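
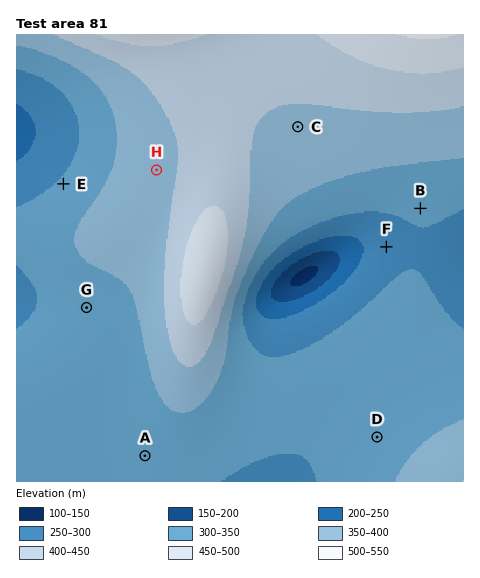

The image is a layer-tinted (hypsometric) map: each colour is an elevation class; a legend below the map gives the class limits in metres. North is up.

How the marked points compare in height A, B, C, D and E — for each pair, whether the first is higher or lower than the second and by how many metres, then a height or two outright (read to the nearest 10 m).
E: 80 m lower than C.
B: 80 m lower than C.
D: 70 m lower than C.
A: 70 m lower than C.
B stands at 310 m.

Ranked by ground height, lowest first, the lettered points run F G H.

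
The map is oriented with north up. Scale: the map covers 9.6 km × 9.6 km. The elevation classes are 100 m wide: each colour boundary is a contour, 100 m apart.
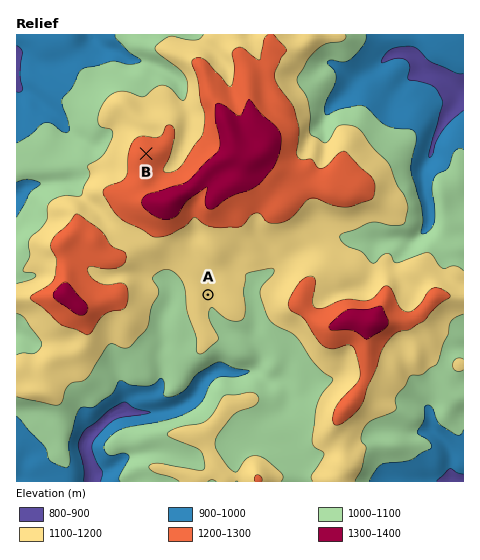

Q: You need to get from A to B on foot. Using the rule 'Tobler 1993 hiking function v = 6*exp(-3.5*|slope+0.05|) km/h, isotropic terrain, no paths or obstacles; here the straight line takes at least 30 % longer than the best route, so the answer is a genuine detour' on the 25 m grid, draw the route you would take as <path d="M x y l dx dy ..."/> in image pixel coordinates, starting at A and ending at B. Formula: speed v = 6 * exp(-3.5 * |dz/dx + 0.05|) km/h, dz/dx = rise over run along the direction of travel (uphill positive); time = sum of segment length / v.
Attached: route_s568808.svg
<path d="M208 295l-2-3-3-4-7-7-10-21-25-25-1-2-15-15-7-14 0-5 5-9 0-26 3-7 0-3"/>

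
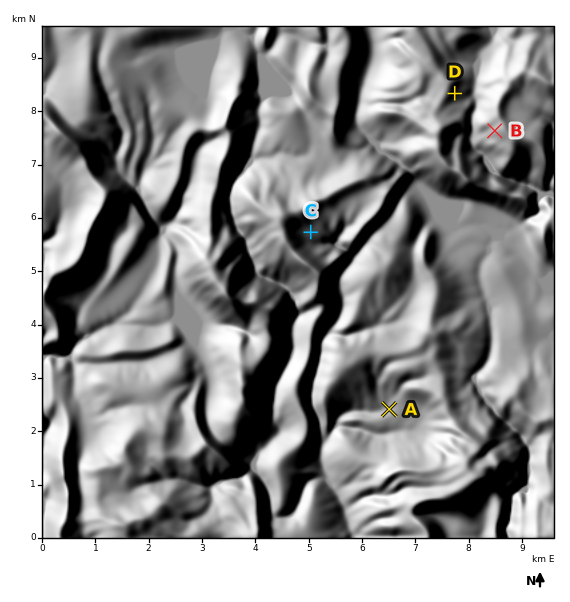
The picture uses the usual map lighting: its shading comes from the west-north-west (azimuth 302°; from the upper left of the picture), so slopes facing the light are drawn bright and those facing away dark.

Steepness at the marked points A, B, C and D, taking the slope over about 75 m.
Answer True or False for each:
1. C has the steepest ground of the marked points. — False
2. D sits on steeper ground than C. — True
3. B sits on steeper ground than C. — True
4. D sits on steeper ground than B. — False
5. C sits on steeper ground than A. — True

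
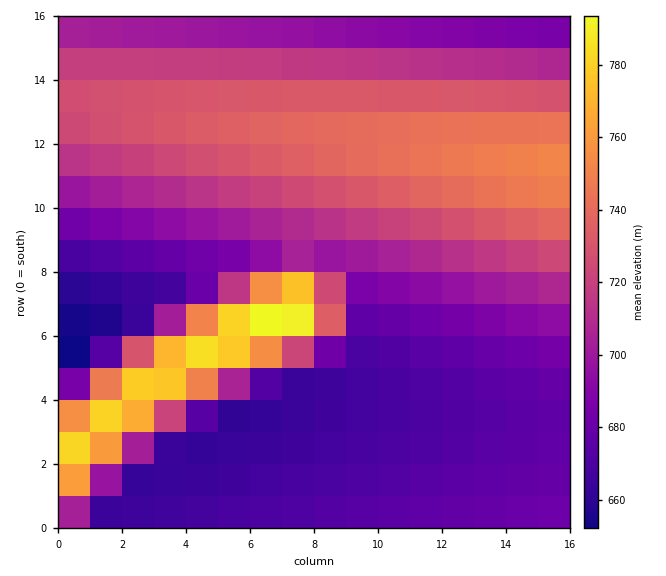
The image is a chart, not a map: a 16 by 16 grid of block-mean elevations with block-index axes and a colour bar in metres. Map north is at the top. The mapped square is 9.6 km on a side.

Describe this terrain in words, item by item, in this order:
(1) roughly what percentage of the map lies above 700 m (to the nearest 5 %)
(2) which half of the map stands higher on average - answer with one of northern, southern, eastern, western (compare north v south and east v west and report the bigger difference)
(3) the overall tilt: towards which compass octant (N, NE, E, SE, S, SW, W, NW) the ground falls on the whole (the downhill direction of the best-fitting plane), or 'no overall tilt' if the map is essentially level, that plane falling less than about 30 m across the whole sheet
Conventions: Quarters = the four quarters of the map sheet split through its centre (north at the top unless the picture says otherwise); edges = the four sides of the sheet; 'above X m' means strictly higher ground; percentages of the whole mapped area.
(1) Ground above 700 m makes up about 50 % of the sheet.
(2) Taken as a whole, the northern half is higher than the southern.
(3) The general tilt is down to the south (the land rises towards the north).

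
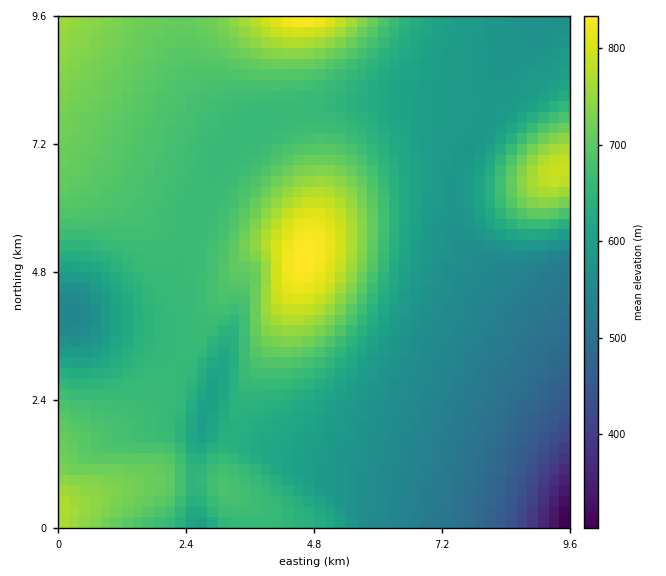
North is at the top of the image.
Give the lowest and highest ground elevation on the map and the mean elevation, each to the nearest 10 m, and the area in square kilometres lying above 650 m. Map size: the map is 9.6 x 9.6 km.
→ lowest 290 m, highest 840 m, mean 640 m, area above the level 46.5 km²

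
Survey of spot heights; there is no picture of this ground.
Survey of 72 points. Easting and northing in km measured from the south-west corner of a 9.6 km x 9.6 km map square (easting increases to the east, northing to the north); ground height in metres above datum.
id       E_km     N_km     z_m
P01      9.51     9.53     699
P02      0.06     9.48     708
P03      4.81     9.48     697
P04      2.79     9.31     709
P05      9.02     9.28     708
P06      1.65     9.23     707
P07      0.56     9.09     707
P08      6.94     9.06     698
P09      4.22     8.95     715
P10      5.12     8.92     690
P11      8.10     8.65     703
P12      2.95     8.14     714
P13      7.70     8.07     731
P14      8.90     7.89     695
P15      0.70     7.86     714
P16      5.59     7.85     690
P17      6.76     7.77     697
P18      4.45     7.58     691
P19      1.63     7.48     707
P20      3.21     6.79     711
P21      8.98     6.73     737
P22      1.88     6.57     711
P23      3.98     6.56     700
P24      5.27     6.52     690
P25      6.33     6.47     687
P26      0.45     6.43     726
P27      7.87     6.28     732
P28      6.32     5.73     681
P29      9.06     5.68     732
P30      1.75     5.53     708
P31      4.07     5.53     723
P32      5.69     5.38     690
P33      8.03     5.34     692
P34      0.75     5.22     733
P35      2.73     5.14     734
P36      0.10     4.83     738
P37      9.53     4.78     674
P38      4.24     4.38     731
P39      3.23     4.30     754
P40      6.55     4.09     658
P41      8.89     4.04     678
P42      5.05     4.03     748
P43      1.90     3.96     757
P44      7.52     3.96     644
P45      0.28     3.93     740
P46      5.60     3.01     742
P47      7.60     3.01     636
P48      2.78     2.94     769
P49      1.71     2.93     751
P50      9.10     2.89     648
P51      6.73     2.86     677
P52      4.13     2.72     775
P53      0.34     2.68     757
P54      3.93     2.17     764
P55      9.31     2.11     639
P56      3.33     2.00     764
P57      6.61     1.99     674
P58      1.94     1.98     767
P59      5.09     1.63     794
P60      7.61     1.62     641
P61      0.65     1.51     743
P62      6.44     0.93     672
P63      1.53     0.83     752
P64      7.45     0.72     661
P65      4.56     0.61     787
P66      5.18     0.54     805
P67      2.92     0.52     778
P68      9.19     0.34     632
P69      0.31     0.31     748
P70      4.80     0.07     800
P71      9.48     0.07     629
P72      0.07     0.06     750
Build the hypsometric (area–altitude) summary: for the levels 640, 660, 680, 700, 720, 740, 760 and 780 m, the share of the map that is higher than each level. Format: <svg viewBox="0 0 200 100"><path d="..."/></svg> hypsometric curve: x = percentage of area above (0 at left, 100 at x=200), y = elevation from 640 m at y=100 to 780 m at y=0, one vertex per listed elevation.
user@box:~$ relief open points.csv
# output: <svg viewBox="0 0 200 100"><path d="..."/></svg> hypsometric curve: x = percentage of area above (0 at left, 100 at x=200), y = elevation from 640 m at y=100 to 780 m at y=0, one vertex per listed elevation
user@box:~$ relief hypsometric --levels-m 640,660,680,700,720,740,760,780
<svg viewBox="0 0 200 100"><path d="M188 100l-10-14-12-15-36-14-44-14-25-14-28-15-26-14"/></svg>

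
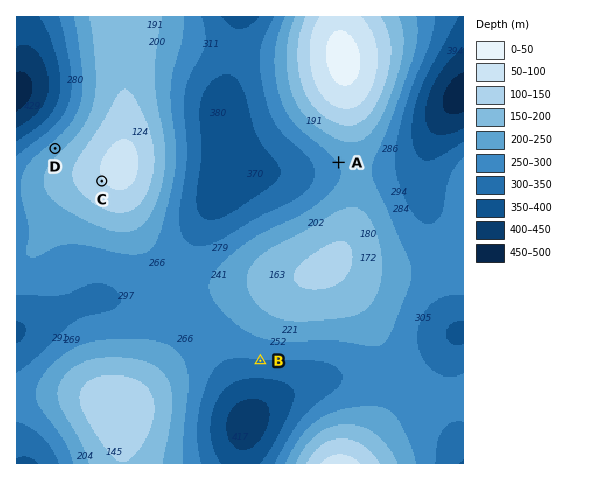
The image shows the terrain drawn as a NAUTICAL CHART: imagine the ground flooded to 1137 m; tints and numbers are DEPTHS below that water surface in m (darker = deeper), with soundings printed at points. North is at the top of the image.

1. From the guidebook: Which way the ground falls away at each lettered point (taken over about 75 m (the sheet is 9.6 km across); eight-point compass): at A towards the SW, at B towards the S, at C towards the SW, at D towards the NW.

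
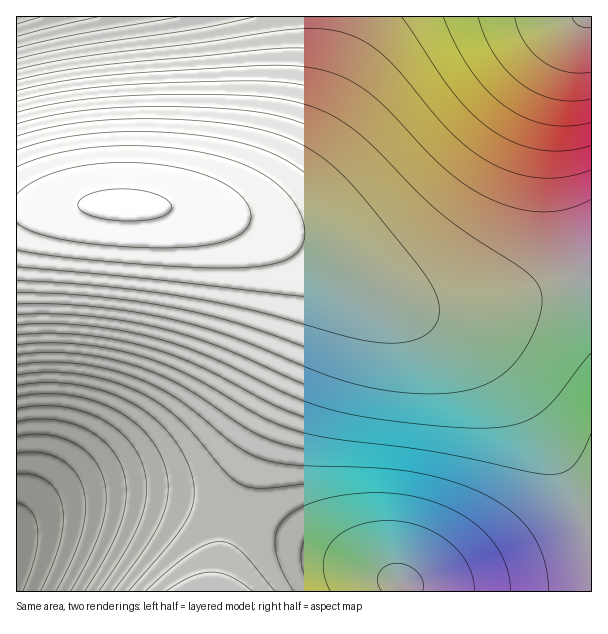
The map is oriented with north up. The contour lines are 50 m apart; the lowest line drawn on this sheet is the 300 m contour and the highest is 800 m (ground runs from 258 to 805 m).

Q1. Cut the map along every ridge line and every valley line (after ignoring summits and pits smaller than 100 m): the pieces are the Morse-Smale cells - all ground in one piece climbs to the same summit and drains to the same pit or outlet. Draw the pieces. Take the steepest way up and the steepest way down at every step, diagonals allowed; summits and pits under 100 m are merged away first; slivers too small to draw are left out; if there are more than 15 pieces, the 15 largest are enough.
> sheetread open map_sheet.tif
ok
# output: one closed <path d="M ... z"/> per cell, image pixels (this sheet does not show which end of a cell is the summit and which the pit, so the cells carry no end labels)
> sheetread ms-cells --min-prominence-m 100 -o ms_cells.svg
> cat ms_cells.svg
<path d="M591 16l-574 0-1 191 125-2 74 7 30 8 19 8 41 20 69 44 34 15 23 5 28 0 54-12 79-31z"/><path d="M273 232l-2 1 23 15 16 19 6 15 0 26-4 19-14 36-33 71-25 63-14 43-10 51 375 1 1-322-7 1-34 15-53 18-39 8-28 0-32-8-25-12-69-44z"/><path d="M141 205l-79 0-46 4 1 383 198 0 2-2 9-50 14-43 25-63 33-71 14-36 4-19 0-26-12-24-17-16-29-16-30-10-33-6z"/>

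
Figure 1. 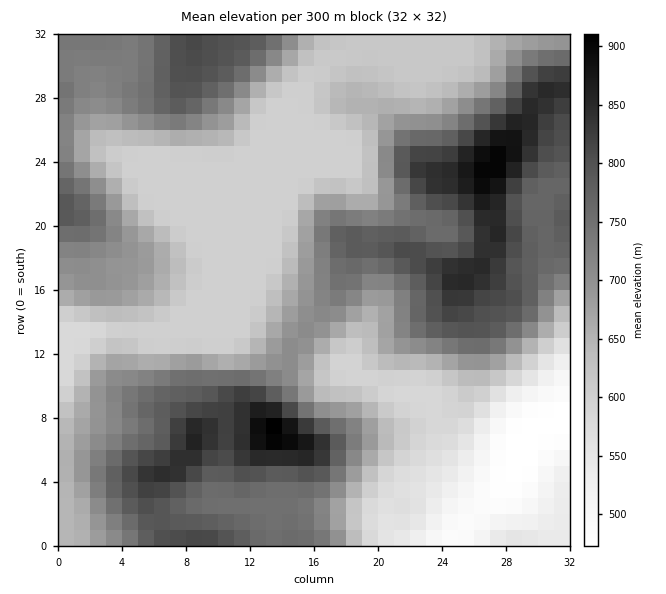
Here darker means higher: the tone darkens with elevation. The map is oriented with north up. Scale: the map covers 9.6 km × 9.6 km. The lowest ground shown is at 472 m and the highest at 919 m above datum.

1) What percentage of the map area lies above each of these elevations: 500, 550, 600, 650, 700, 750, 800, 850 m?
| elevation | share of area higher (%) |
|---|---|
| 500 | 96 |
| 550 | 92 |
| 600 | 75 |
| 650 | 59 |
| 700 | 46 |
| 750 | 32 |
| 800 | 15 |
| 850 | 4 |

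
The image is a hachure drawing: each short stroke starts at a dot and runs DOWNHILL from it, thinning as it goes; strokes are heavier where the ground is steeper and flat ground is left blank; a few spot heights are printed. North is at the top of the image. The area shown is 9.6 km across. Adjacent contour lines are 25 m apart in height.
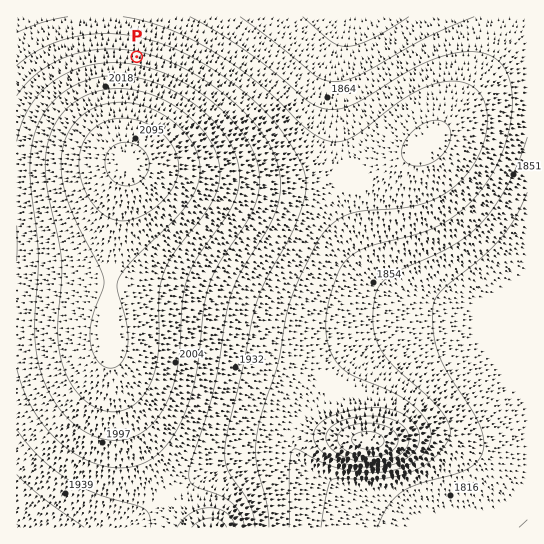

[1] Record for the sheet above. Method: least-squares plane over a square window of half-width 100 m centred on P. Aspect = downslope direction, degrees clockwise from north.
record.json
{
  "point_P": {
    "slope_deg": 6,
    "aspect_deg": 11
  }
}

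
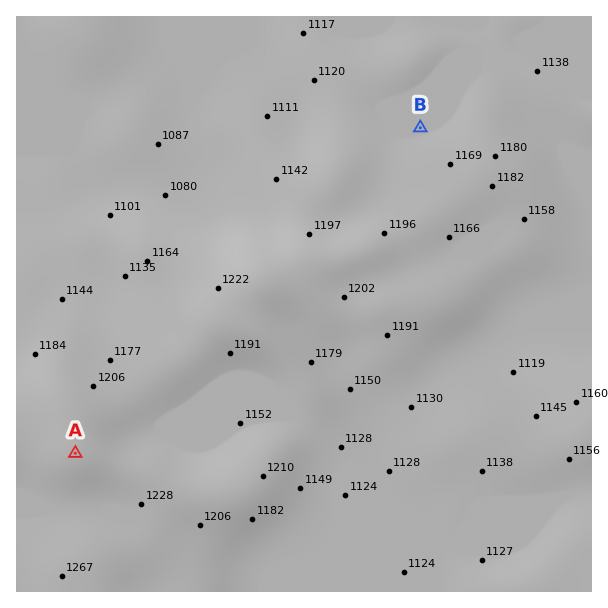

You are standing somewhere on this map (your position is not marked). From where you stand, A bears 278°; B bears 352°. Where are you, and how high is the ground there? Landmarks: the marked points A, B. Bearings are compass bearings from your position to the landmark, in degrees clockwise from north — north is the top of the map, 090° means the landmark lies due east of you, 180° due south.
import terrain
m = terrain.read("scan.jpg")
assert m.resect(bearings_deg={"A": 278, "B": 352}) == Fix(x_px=474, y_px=509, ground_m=1125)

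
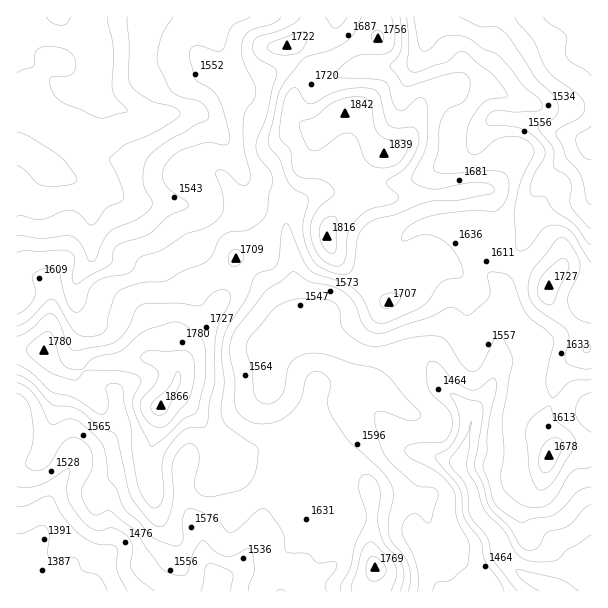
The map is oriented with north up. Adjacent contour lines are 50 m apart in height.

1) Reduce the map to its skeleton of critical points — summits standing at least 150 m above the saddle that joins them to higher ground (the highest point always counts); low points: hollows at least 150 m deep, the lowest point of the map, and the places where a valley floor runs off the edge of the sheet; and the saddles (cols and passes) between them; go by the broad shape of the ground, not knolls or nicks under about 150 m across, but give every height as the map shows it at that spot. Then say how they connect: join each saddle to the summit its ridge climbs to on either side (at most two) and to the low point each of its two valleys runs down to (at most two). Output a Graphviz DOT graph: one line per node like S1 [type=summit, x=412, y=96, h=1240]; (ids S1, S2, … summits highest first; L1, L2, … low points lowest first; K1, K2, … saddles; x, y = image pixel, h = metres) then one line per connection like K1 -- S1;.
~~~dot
graph terrain {
  S1 [type=summit, x=159, y=407, h=1866];
  S2 [type=summit, x=345, y=113, h=1842];
  L1 [type=low, x=557, y=588, h=1335];
  L2 [type=low, x=57, y=18, h=1344];
  L3 [type=low, x=44, y=591, h=1352];
  L4 [type=low, x=591, y=47, h=1365];
  K1 [type=saddle, x=275, y=216, h=1659];
  K2 [type=saddle, x=344, y=500, h=1627];
  K3 [type=saddle, x=510, y=264, h=1606];
  K1 -- S1;
  K1 -- S2;
  K1 -- L1;
  K1 -- L2;
  K2 -- S1;
  K2 -- L1;
  K2 -- L3;
  K3 -- S1;
  K3 -- S2;
  K3 -- L1;
  K3 -- L4;
}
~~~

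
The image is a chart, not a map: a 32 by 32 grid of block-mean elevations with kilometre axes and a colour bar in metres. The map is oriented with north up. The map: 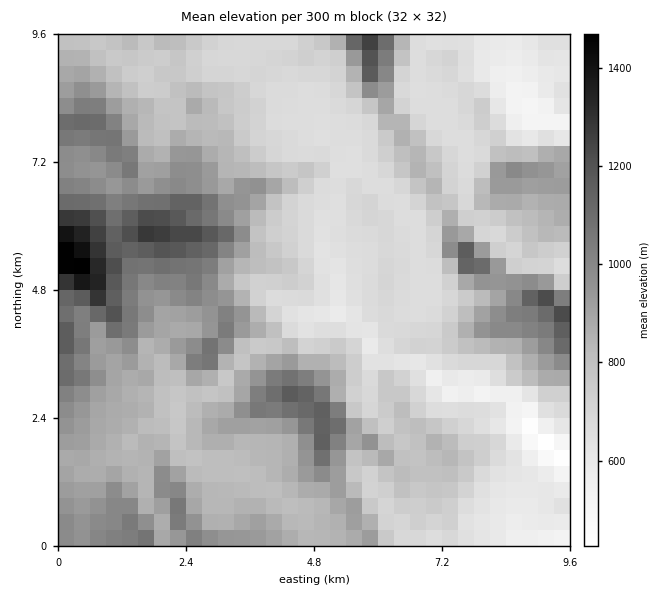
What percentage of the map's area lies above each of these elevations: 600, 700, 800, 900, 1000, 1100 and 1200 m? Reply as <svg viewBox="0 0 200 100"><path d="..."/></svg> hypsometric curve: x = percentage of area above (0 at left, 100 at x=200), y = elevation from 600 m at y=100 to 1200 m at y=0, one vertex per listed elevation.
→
<svg viewBox="0 0 200 100"><path d="M187 100l-46-17-38-16-44-17-27-17-17-16-9-17"/></svg>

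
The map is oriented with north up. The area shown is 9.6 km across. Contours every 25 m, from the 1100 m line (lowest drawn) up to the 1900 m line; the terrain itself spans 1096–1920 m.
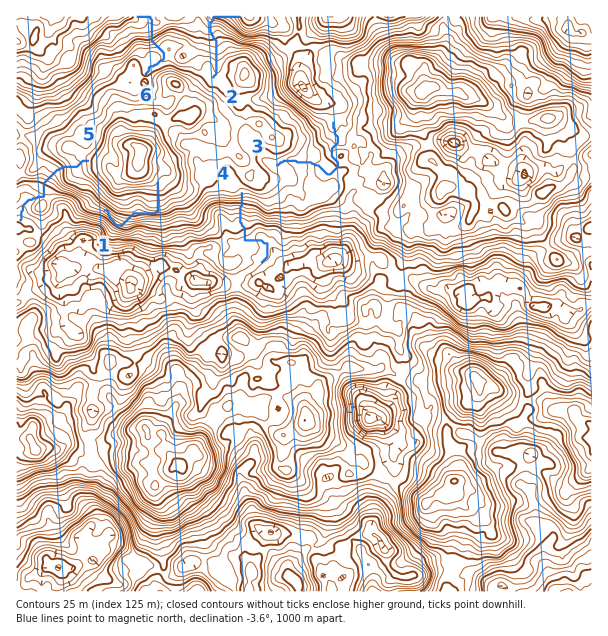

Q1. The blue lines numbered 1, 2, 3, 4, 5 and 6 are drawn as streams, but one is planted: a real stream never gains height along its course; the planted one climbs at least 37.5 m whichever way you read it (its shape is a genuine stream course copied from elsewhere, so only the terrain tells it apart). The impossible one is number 1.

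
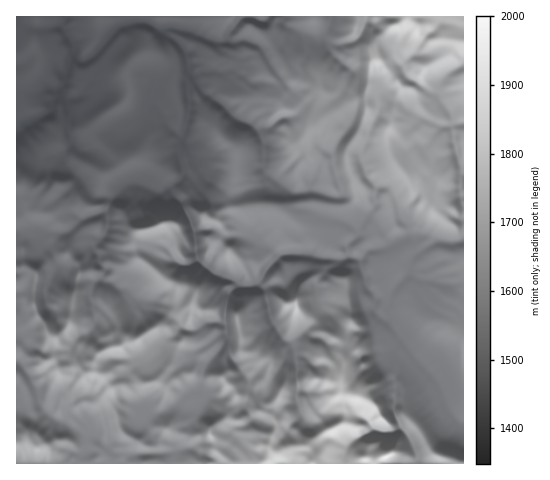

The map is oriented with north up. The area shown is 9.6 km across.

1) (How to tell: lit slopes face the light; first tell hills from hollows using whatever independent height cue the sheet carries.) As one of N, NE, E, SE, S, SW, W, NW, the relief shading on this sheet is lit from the S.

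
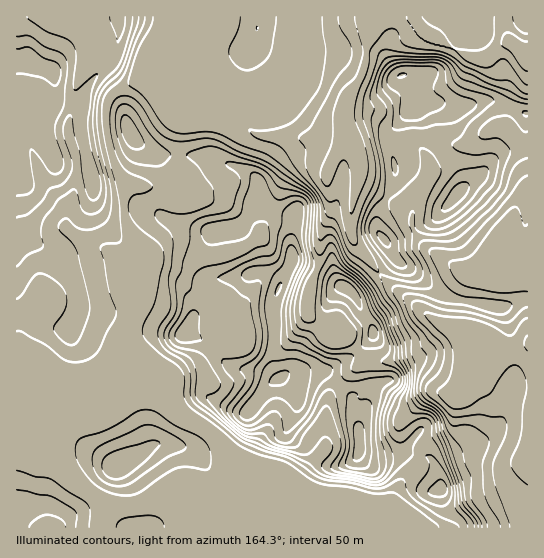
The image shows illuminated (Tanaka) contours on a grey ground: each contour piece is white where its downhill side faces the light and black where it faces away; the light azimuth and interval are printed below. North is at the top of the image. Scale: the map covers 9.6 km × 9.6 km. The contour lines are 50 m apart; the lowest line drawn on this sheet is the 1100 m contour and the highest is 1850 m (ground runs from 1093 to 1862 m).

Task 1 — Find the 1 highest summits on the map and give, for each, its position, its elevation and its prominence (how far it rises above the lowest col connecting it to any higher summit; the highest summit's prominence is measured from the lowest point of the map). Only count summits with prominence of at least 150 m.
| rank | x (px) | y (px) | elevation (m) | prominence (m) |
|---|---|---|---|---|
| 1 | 281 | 378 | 1862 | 769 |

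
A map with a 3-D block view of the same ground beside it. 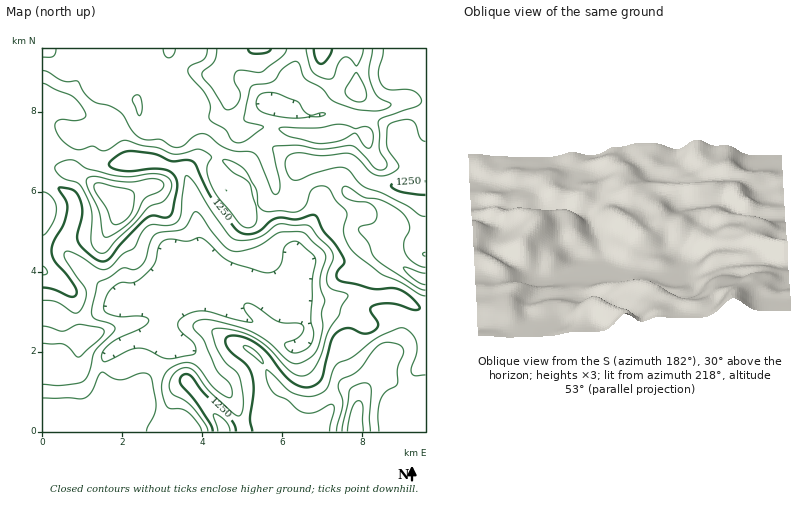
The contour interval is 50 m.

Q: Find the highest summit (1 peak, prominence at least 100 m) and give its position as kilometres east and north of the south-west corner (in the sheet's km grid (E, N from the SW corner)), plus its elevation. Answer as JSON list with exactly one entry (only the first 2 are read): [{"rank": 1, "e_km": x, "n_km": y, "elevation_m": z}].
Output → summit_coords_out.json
[{"rank": 1, "e_km": 1.96, "n_km": 5.71, "elevation_m": 1443}]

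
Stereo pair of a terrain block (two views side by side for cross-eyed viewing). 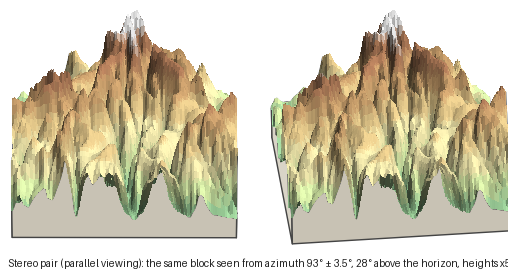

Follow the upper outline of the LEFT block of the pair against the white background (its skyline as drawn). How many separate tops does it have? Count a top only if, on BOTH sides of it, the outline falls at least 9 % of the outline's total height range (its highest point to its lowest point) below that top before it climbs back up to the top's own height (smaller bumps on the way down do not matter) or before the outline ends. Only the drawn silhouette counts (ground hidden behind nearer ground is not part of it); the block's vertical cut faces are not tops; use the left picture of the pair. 2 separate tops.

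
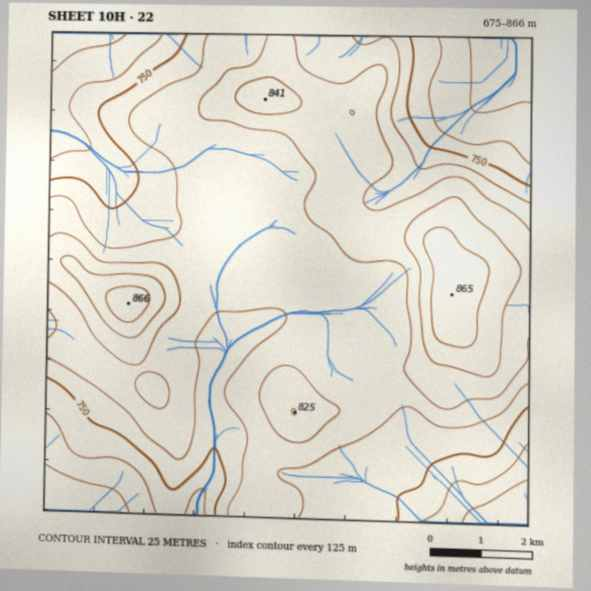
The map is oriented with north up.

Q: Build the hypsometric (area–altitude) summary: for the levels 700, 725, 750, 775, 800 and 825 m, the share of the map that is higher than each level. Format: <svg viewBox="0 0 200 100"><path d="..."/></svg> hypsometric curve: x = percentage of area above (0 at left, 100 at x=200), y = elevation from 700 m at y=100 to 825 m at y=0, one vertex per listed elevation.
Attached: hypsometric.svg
<svg viewBox="0 0 200 100"><path d="M191 100l-15-20-19-20-34-20-72-20-34-20"/></svg>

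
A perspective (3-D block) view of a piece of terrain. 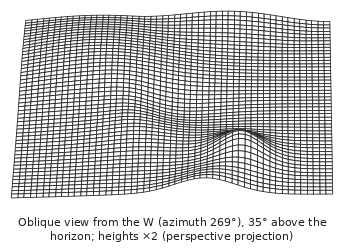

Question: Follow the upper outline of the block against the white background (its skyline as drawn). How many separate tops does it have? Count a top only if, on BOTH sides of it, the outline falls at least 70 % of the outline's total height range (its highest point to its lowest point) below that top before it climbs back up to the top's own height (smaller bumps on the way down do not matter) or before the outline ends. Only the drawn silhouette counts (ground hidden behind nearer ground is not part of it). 2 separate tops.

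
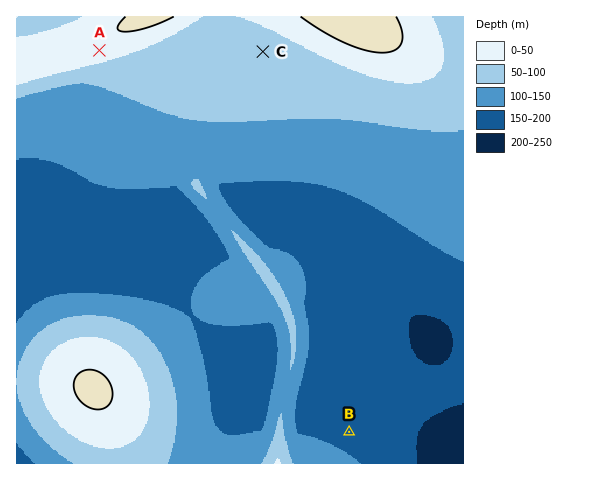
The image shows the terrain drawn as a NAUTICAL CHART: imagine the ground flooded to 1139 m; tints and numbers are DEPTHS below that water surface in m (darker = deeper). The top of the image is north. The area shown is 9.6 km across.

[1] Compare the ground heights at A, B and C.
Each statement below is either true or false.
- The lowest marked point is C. false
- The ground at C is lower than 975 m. false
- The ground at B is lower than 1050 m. true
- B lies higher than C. false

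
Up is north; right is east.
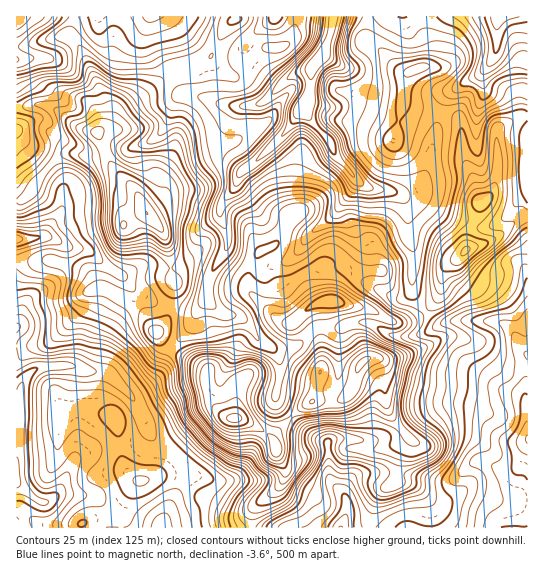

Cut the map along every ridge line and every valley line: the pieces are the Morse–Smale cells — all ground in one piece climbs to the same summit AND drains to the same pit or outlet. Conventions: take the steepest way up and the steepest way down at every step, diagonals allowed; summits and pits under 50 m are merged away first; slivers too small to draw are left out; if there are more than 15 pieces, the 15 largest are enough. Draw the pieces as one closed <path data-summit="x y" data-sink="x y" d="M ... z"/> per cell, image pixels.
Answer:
<path data-summit="234 418" data-sink="17 479" d="M51 260l-35 2 0 265 65 1 1-4 7-4 25-3 9-6 10-24 6-6 18-5 14-1 14 2 17 18 32 16 16-2 24-17 6-6 5-12-1-8-7-11-2-13-16-14-14-8-18-3-12-11-7-15-1-21-2-2-34-19-15 29-23 17-3 0-20-20-5-3-12-1 7-2 7-31 22-36-22-13-10 0-5-11-7-7z"/><path data-summit="146 213" data-sink="334 17" d="M310 71l-19 5-26 25-22 6-17-2-21-8-20-2-5-4-11-18-24 22-22 13-14 20-12 5 12 29 27 29 8 19 20 24 5 19 2 20 4 9 0 7-6 25-6 12-7 7 14 16 22-24 5-14 10-13 2-21 18-28 1-12-8-20 0-8 4-8 9-11 8-19 18-12 26-26 20-27 6-17z"/><path data-summit="362 363" data-sink="527 439" d="M471 320l-22 1-20 11-14 4-21 0-27-13-16 0-12 5-17-1-1 42-6 28-2 4-12 7-9 10 21 18 14 7 8-4 35 2 24-5 12-8 12-12 31-12 40 3 20-8 12 0 4 3 2 6 1-53-9-9-4-12-13-11z"/><path data-summit="234 418" data-sink="527 439" d="M521 399l-12 0-20 8-15 0-9-3-22 1-25 11-12 12-12 8-24 5-35-2-8 4-14-7-22-19-15 16-3 8 3 9 5 5 14 4 28-11 55 1 21-5 10-7 2 2-11 19-4 24-16 11-9 22-1 13 157 0 1-119-3-7z"/><path data-summit="418 69" data-sink="334 17" d="M366 16l-33 1-2 17-7 20-13 16 0 19-7 21 13 19 14 13 5 15 23 26 15 6 29 4 14-8 10-14 9-37 3-23-25-3-11-6 2-24 4-5-12-5-19-20-11-7z"/><path data-summit="331 301" data-sink="334 17" d="M357 180l-4 9-17 24-21 16-10 10-9 15-7 6-28 9-19-8-16-12-17 28-4 20 3 5 14 11 19 4 21 26 11 5 21-1 5-3 15-16 7-1-1-21 5-5 12 0 10 4 19 3 29 15 18-3 12-8-14-23-8 8-9 0-13-6-9-8-3-9 0-27-12-17 0-11 6-14 1-18z"/><path data-summit="466 250" data-sink="334 17" d="M442 112l-3 1-10 50-5 14-13 12-12 5 8 11 1 28 7 22-3 36 13 20 14-14 4-23 6-10 8-4 12-12 21-7 12-8 12-12 8-5 6-1 0-98-11 0-20 13-1 51-5 13-9 7-5-7-5-20-8-15-4-38-9-6z"/><path data-summit="234 418" data-sink="334 17" d="M303 108l-18 25-26 26-18 12-8 19-13 19 0 8 8 20-1 13 15 11 19 8 22-6 12-8 10-16 31-26 20-30-3-8-17-18-5-15-20-21z"/><path data-summit="146 213" data-sink="17 239" d="M75 153l-14 3-13 11 13 14 2 26-19 28 23 12 23 5 13 12 18 11 12 16-2 11 12 9 9 18 5 3 12-18 6-25 0-7-4-9-2-20-5-19-20-24-8-19-20-20-10-16-23 1z"/><path data-summit="234 418" data-sink="341 527" d="M409 437l-10 7-21 5-55-1-28 11-9-2-8-5-1 3 8 15-1 8-9 13-20 16-4 20 118 1 2-13 9-22 16-11 4-24 11-19z"/><path data-summit="418 69" data-sink="499 17" d="M498 16l-131 0-2 22 5 6 8 4 19 20 12 5-5 12-1 17 3 3 33 6 10-18 21-14 8-3 15-18 4-15z"/><path data-summit="234 418" data-sink="334 17" d="M206 299l-17 30-18 20 36 21 1 21 7 15 10 10 22 5 20 12 6 7 3-7 15-15-15-17 0-10 4-13-1-20-9-11-14-10-4-8-11-12-19-4z"/><path data-summit="466 250" data-sink="499 17" d="M527 16l-28 1-2 26-4 15-15 18-8 3-21 14-10 18 12 4 9 6 4 38 8 15 5 20 5 7 9-7 5-13 1-51 20-13 11-2z"/><path data-summit="466 250" data-sink="527 439" d="M527 216l-5 0-8 5-12 12-12 8-21 7-12 12-10 6-6 13-1 15-15 17 8 9 6 4 23-4 40 3 13 11 4 12 9 8z"/><path data-summit="234 418" data-sink="334 17" d="M333 16l-35 0-6 23-5 5-8 4-13 0-5 3-28 25-11-4-12-15-17 10-16 2-8 5 11 17 5 4 20 2 16 7 14 3 24-3 6-3 26-25 21-7 12-15 8-25z"/>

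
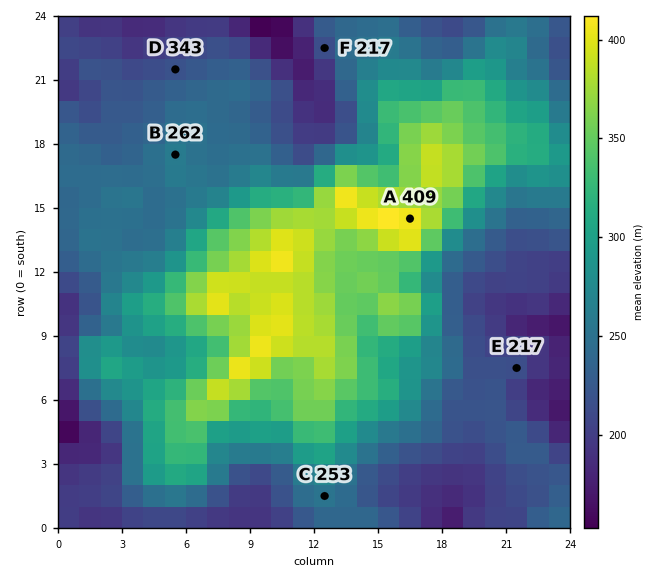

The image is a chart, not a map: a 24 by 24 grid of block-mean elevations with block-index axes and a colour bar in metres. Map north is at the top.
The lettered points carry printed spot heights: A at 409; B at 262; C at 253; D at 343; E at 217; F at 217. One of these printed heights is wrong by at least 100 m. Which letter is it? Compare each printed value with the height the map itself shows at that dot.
D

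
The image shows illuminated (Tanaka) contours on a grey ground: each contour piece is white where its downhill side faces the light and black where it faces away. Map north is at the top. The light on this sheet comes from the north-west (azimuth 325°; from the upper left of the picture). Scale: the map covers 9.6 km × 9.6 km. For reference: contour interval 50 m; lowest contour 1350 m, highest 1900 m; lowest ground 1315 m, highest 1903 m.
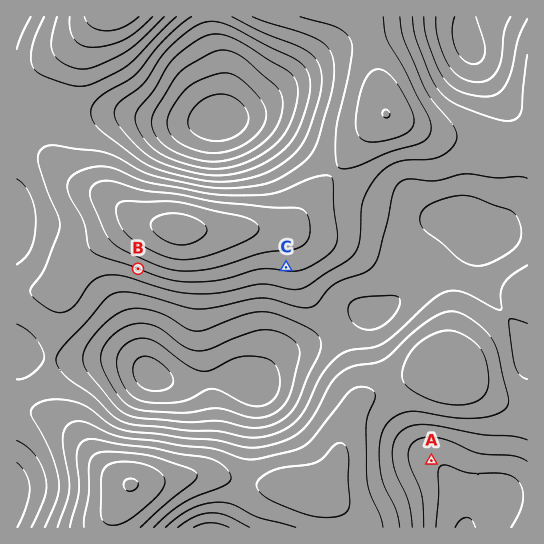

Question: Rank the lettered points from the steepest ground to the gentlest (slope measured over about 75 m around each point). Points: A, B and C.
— B C A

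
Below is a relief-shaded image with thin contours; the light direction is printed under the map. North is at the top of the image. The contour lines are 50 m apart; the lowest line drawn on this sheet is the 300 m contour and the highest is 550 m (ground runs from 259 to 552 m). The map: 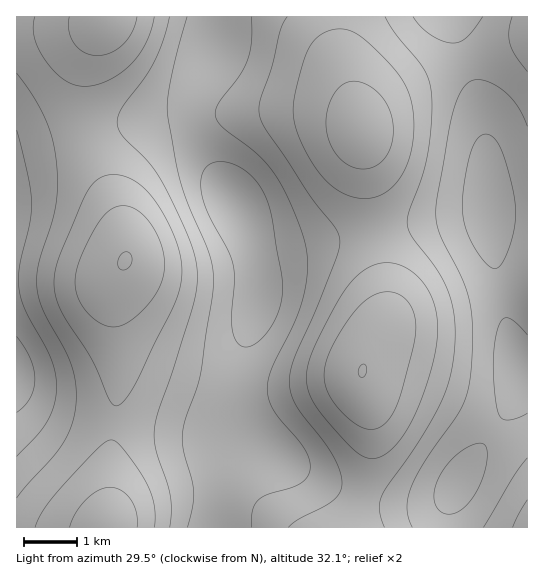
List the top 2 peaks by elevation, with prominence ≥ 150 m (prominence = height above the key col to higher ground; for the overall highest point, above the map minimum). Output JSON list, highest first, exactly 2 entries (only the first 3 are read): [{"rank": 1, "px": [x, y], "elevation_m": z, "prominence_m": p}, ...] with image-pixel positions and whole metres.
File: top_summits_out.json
[{"rank": 1, "px": [125, 261], "elevation_m": 552, "prominence_m": 293}, {"rank": 2, "px": [362, 371], "elevation_m": 551, "prominence_m": 210}]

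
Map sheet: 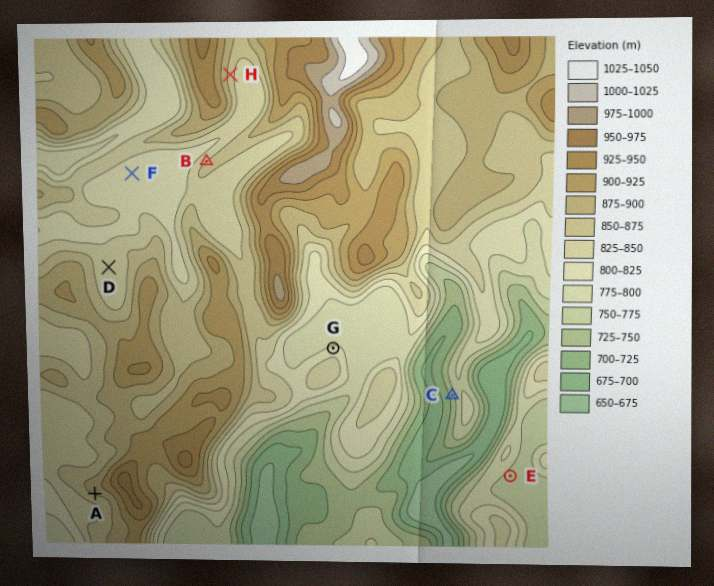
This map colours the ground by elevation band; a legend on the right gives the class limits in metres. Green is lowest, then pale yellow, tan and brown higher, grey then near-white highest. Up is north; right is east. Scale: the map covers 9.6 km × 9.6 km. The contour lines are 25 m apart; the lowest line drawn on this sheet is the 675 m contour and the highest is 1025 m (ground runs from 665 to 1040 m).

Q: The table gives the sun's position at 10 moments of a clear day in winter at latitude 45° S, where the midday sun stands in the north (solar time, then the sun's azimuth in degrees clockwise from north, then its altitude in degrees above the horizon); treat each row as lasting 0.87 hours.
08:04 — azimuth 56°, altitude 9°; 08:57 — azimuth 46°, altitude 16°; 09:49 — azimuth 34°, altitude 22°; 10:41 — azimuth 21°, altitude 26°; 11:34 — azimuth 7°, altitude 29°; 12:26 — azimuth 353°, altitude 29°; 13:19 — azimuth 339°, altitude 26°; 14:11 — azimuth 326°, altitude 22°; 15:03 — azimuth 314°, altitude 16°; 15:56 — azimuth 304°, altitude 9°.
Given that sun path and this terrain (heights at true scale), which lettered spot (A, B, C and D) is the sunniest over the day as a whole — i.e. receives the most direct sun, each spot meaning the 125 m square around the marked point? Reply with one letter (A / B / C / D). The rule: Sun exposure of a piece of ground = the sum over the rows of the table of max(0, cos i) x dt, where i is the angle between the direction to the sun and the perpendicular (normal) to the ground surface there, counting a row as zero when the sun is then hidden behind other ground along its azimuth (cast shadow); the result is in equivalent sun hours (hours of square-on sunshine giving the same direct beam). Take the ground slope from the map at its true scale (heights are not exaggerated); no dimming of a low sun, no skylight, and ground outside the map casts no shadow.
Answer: B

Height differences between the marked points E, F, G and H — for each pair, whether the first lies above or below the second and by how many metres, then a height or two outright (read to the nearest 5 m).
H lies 100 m above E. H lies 60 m above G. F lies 55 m above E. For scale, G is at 805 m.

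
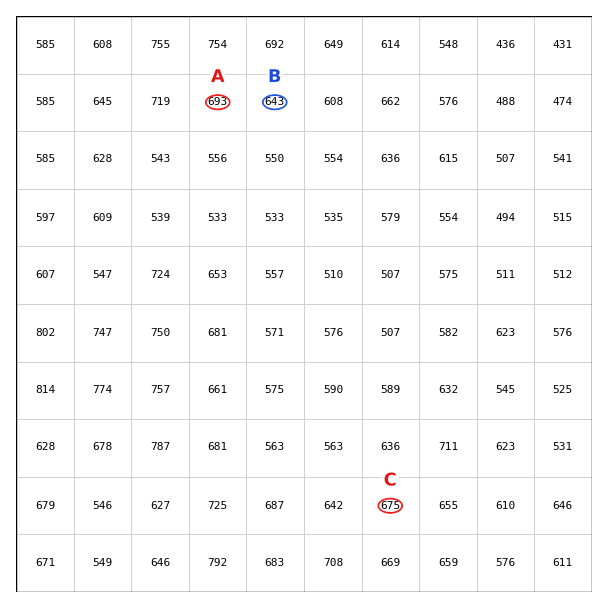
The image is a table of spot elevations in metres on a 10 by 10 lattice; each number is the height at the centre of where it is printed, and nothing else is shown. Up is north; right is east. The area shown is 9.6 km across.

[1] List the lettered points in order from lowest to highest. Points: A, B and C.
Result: B C A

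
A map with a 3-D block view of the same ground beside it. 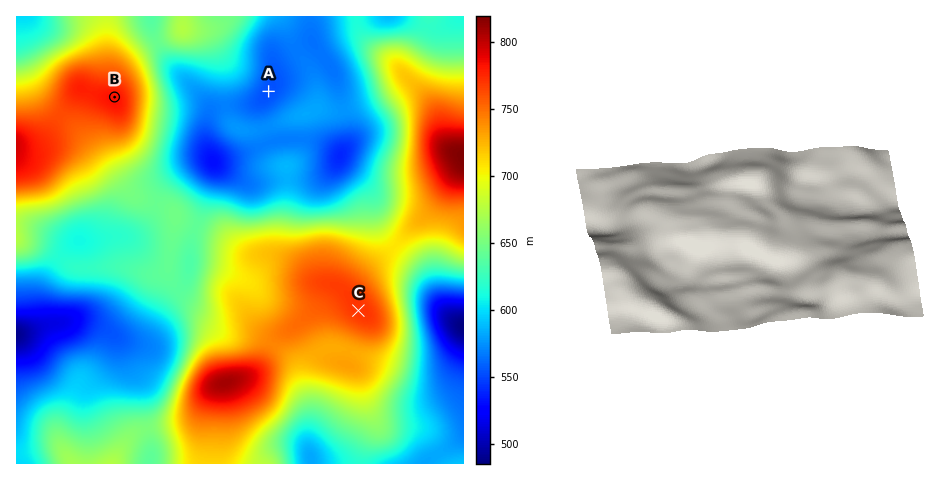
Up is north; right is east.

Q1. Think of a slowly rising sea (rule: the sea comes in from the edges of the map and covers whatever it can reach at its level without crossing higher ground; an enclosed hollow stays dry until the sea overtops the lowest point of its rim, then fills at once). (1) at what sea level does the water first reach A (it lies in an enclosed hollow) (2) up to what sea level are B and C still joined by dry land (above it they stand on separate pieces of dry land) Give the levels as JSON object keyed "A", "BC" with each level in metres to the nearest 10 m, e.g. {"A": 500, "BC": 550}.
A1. {"A": 570, "BC": 640}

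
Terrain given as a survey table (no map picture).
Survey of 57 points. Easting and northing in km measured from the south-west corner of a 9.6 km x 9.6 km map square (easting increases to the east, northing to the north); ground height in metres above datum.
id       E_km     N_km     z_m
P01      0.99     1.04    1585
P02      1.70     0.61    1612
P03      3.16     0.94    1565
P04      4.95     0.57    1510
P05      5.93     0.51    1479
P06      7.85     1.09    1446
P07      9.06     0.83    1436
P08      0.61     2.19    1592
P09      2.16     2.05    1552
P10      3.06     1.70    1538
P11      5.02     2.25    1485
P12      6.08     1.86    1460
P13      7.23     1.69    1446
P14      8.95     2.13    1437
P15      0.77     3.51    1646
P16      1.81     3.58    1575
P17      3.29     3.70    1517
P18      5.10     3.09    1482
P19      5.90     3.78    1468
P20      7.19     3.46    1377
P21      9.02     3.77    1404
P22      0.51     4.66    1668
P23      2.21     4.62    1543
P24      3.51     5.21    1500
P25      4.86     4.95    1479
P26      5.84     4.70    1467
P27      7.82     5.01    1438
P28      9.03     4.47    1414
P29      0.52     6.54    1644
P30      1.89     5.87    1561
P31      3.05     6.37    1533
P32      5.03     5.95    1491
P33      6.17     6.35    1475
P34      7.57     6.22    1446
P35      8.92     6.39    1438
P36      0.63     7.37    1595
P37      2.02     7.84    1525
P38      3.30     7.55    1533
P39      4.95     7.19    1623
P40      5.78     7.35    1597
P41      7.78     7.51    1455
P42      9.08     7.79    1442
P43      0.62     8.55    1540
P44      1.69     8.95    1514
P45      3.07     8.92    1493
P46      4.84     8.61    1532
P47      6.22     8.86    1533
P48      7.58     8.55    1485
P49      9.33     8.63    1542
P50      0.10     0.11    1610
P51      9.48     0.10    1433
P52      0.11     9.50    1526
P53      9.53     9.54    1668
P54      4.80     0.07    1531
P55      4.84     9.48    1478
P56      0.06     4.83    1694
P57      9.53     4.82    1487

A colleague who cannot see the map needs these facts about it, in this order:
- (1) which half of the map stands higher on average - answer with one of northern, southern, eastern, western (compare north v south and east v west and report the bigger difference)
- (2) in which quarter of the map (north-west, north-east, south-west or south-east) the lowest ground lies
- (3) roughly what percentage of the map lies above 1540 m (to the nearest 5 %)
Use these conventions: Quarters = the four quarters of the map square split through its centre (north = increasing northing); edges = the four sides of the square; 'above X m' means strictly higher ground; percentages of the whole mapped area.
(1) The western half stands higher on average than the eastern half.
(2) The lowest point lies in the south-east quarter of the map.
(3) About 30 % of the map lies above 1540 m.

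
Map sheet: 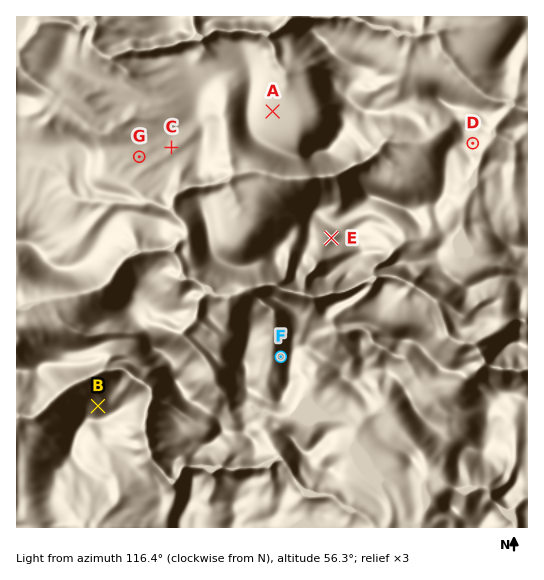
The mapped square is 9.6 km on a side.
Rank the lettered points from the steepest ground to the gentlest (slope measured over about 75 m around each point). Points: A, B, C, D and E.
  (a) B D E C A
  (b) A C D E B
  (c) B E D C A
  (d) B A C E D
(c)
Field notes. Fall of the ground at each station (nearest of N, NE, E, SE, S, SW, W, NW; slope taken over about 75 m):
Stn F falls W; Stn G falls SW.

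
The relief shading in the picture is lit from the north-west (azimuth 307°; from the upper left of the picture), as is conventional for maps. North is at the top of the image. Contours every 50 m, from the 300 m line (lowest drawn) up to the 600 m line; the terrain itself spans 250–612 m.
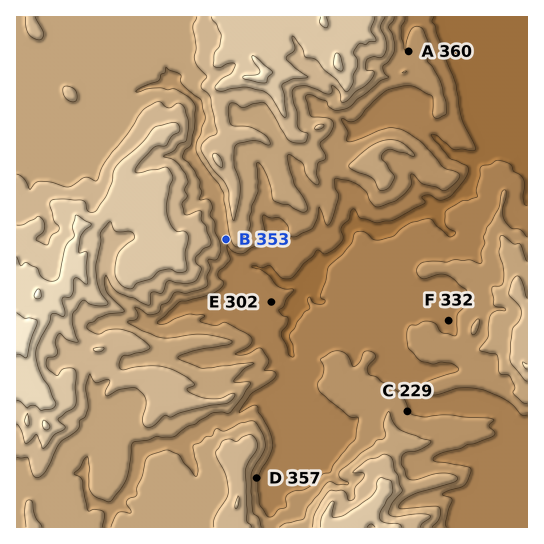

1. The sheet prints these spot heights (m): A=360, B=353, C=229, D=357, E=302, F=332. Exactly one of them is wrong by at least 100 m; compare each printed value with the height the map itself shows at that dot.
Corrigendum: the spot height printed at C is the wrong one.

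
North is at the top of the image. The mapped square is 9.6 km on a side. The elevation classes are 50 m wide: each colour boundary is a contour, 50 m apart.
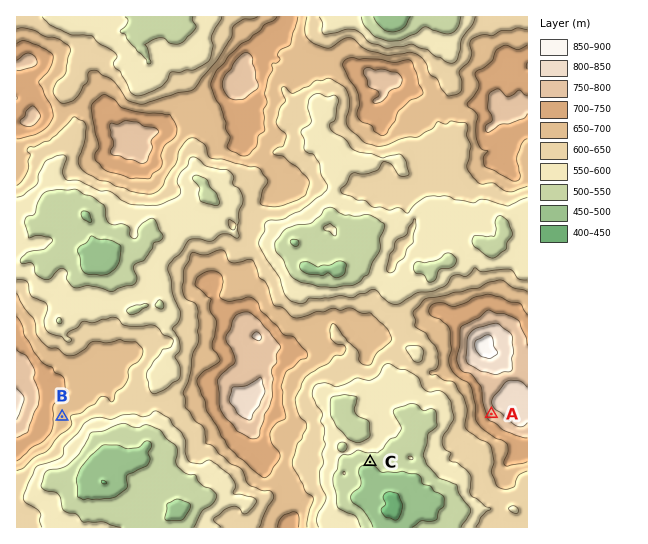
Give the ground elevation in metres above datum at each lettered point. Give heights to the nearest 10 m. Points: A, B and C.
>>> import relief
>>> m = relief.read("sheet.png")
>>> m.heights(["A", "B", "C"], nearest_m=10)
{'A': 770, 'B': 670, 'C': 520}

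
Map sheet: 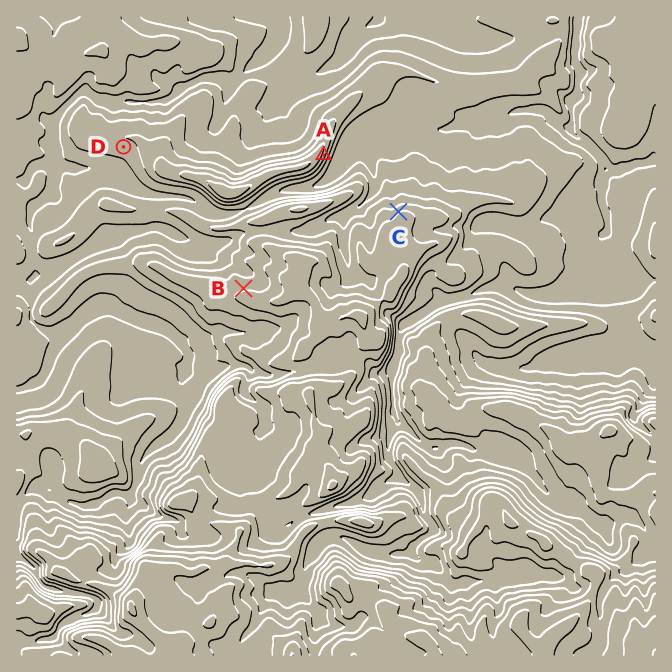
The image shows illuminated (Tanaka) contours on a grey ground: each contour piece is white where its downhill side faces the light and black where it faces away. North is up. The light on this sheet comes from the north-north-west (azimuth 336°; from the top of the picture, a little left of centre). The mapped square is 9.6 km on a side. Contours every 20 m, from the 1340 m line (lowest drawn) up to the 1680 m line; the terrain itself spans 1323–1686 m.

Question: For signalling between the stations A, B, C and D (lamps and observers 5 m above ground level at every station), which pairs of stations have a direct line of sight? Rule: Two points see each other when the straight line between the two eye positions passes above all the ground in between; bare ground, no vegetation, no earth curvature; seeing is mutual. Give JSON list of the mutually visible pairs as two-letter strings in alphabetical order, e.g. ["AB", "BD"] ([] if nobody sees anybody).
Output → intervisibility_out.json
["AC", "BD"]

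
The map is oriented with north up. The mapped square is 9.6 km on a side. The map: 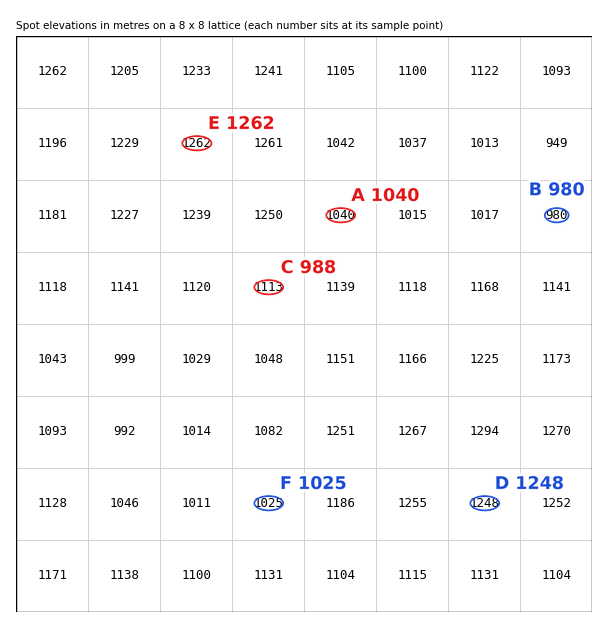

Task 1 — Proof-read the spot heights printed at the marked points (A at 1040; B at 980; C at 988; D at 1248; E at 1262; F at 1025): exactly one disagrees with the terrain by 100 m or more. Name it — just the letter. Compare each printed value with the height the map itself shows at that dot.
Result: C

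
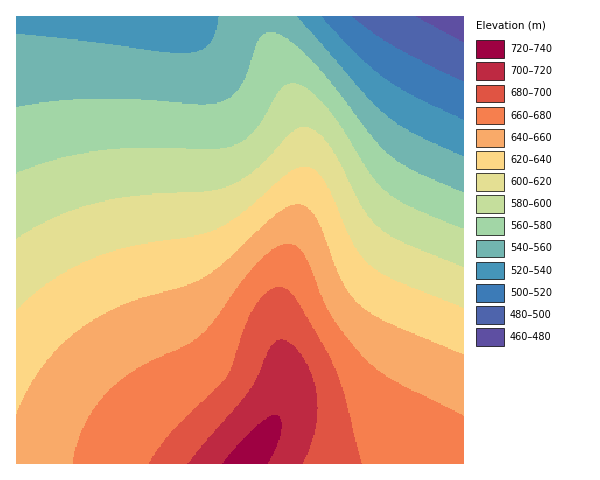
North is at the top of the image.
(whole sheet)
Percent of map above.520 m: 96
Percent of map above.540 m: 90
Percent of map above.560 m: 80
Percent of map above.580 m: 69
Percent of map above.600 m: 59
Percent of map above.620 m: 49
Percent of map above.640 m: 37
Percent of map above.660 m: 23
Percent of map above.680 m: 10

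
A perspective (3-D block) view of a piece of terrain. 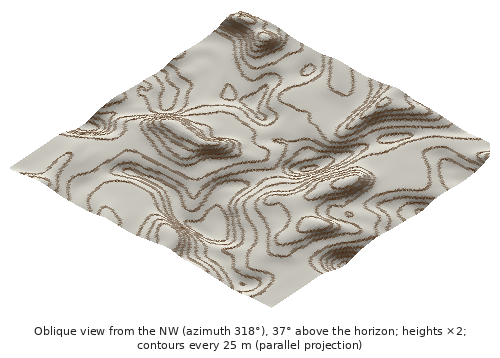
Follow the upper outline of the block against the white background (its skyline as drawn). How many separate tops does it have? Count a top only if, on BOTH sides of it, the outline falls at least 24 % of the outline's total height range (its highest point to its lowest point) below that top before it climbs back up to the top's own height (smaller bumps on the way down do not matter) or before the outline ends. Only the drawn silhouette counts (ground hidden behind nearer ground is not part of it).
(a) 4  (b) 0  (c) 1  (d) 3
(c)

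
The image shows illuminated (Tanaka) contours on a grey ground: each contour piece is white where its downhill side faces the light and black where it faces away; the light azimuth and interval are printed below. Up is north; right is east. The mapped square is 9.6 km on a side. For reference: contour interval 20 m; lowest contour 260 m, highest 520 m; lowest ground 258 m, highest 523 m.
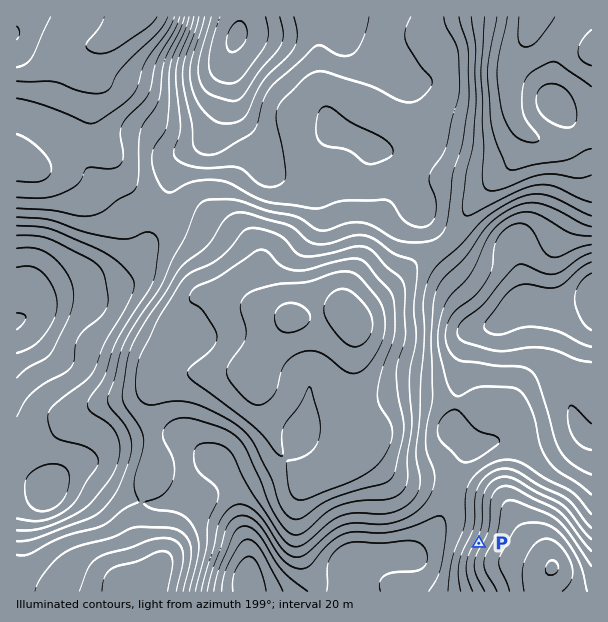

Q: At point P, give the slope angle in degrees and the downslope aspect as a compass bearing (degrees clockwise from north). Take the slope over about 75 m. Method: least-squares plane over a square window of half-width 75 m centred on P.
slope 10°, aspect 119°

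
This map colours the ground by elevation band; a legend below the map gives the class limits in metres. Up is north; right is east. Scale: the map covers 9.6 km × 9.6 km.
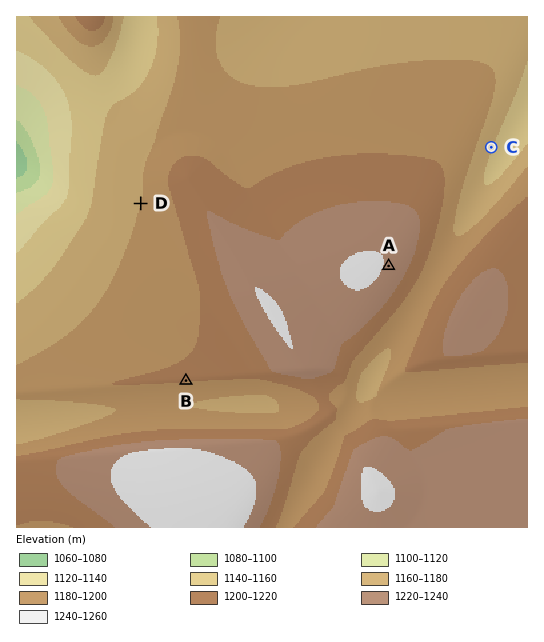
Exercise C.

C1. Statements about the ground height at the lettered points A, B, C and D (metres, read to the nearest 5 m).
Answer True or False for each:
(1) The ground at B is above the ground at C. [True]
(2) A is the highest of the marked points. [True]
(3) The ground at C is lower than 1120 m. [False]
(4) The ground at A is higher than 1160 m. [True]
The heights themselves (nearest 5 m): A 1240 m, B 1200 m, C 1160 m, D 1180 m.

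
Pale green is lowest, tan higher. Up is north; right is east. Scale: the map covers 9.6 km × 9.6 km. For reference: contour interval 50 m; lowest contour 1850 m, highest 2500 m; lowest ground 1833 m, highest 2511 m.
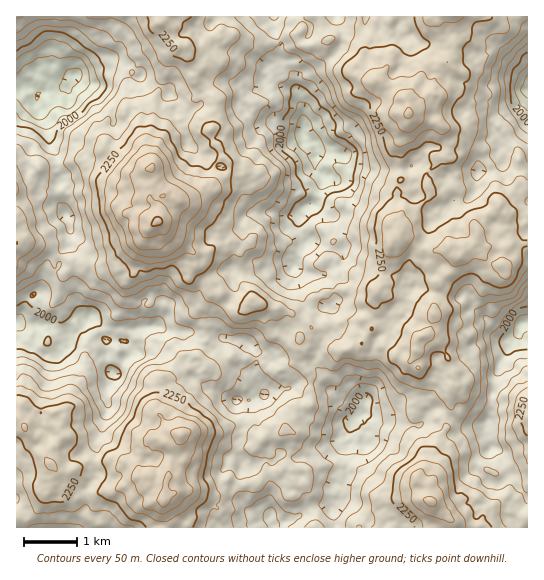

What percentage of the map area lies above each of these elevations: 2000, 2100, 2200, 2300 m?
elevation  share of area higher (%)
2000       93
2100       76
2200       42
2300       11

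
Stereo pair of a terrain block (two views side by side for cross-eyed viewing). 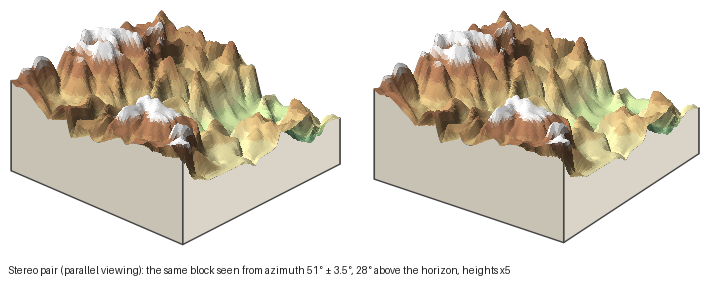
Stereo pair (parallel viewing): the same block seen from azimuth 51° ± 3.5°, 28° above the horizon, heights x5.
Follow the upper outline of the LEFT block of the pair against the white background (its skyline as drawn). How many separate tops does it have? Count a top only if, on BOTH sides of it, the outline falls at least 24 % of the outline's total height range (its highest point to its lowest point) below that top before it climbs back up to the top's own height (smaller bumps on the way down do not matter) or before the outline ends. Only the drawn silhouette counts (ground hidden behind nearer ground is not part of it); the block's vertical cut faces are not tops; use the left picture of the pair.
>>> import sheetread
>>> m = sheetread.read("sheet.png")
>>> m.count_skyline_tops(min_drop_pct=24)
1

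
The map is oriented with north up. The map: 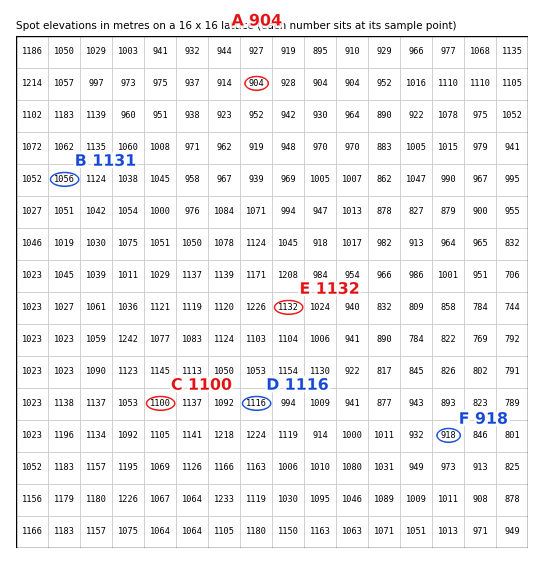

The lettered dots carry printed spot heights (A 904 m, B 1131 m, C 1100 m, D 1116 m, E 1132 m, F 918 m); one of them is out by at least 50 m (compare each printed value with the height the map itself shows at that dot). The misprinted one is B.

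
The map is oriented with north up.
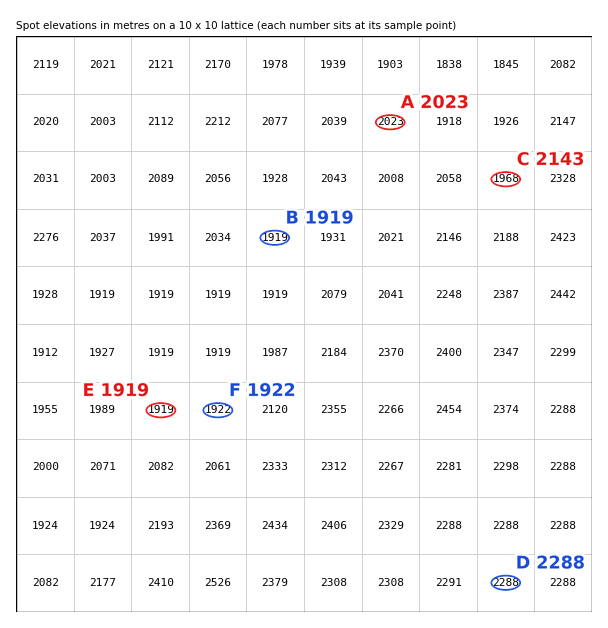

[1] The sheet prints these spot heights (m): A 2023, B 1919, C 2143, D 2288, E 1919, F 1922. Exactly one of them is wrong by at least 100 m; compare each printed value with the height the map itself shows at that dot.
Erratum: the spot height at C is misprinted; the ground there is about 1968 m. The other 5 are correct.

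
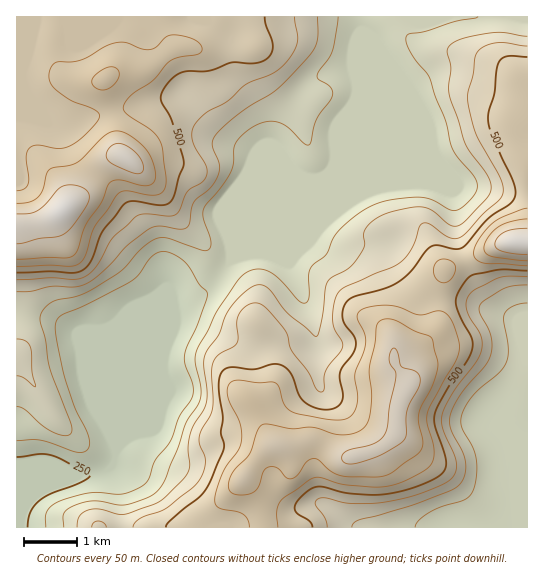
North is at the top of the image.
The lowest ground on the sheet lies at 240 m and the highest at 700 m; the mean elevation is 430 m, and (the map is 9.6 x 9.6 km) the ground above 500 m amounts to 31.4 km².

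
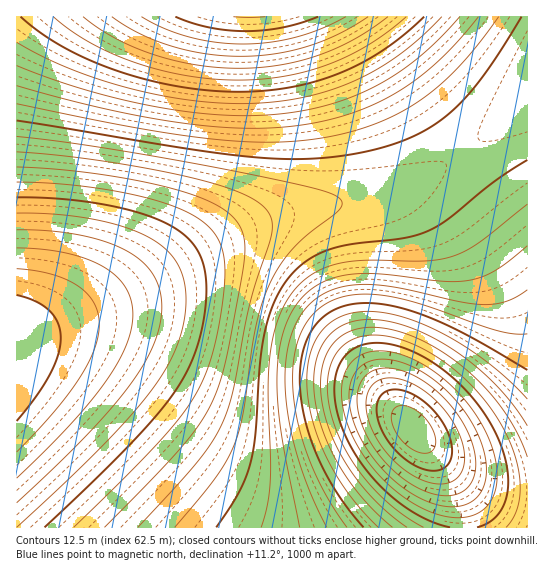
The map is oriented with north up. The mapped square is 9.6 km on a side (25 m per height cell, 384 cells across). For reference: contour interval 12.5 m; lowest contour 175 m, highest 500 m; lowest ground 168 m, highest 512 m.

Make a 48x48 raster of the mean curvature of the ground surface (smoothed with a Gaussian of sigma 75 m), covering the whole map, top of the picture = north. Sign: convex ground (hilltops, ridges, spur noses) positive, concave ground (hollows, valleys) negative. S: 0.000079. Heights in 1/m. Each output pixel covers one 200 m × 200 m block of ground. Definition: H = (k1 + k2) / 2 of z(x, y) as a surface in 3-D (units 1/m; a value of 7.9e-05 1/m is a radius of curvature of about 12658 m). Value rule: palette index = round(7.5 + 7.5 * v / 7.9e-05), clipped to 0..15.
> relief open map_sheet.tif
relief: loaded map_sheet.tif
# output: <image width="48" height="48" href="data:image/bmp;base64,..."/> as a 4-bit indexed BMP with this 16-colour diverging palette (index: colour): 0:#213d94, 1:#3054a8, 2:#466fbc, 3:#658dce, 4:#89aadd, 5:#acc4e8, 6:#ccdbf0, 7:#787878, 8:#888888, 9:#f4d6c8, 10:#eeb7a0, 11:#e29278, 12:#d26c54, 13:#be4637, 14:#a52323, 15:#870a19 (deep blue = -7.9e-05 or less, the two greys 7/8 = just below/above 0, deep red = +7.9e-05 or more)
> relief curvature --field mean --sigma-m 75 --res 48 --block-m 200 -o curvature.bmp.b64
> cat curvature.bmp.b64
<image width="48" height="48" href="data:image/bmp;base64,Qk32BAAAAAAAAHYAAAAoAAAAMAAAADAAAAABAAQAAAAAAIAEAAATCwAAEwsAABAAAAAAAAAAlD0hAKhUMAC8b0YAzo1lAN2qiQDoxKwA8NvMAHh4eACIiIgAyNb0AKC37gB4kuIAVGzSADdGvgAjI6UAGQqHAHd3d3d3d3d3d3d3iIiZmqqqmYdmVUVVZnd3d3d3d3d3d3d3iIiZqqqpmHZURERFZnd3d3d3d3d3d3d4iImZqqqZh2VDMzNFZ4h3d3d3d3d3d3eIiJmaqqmYdkMyIiNFZ4iId3d3d3d3d3iIiZmqqqmHZDIRESNFZ4iIiHd3d3d3d3iIiZmqqph2QyEAASNWeIiIiId3d3d3d4iImZqqqYdkMQAAASRWeIiIiIiHd3d3eIiJmZqqmHZDEAAAATRniYiIiIiIiHd4iIiJmaqpmGUyAAAAEkV4iYiIiIiIiIiIiIiZmaqZh1QgAAAAE1Z4mYiIiIiIiIiIiIiZmZmYdkIQAAABJGeJmoiIiIiIiIiIiImZmZmHZTEAAAACRXiZqoiIiIiIiIiIiJmZmZiHVCEAAAAjVomaqpiIiIiIiIiIiJmZmZh2UyAAAAE1Z4mqqpmYiIiIiIiIiZmZmYh1QxAAACNGeJqqqpmZmIiIiIiImZmZmIdlQyEAEjRniaqqqZmZmZiIiIiZmZmZmIdlQyESI1Z4mqqqmZmZmZmZiJmZmZmZiHdlQzIjRWeJmqqpmZmZmZmZmZmZmZmZiHZlRDNEVniZqqqpmJmZmZmZmZmZmZmZiHZlVERWZ4maqqqZmJmZmZmZmZmZmZmYiHdmVVZneJmqqqmZiJmZmZmZmZmZmZmYiHdmZmd4iZqqqpmYiJmZmZmZmZmZmZmYiHd3d3eImaqqqZmIiJmZmZmZmZmZmZmYiId3d4iJmaqpmZiIiJmZmZmZmZmZmZmYiIiIiImZmqqZmZiIiImZmZmZmZmZmZmYiIiIiJmZmZmZmYiIiIiJmZmZmZmZmZmZiIiImZmZmZmZmIiIiIiIiZmZmZmZmZmZmZmZmZmZmZmZiIiIiIiIiImZmZmZmZmZmZmZmZmZmZmYiIiIiIiIiIiImZmZmZmZmZmZmZmZmZmYiIiIiIiIiIiIiImZmZmZmZmZmZmZmZmIiIiIiIiIiIiIiIiIiJmZmZmZmZmZmZmIiIiIiIiIiIiIiIiIiIiImZmZmZmZmZiIiIiIiIiIiIiIiIiIiIiIiJmZmZmZmYiIiIiIiIiIiIiIiIiIiIiIiIiJmZmZmIiIiIiIiIiIiIiIiIiIiIiIiIiIiIiIiIiIiIiIiHeIiIiIiIiIiIiIiIiIiIiIiIiIiIiIiHd3d3eIiIiIiIiIiIiIiIiIiIiIiIiIiHd3d3d3d3d3d3iIiIiIiIiIiIiIiIiIiHd3d3d3d3d3d3d3eIiIiIiIiIiIiIiIiHd3d3d3d3d3d3d3d3d4iIiIiIiIiIiJiHd3d3d3d3d3d3d3d3d3eIiIiIiIiImZmXd3d3d3d3d3d3d3d3d3d3iIiIiIiIiZmXd3d3d3d3d3d3d3d3d3d3d4iIiIiIiZmXd3d3d3d3d3d3Z3d3d3d3d3iIiIiIiZmXd3d3d3d3dmZmZmZmd3d3d3eIiIiIiJmXd3d3d3d3ZmZmZmZmZmd3d3d4iIiIiJmXd3d3d3d2ZmZmZmZmZmZ3d3d3iIiIiImQ=="/>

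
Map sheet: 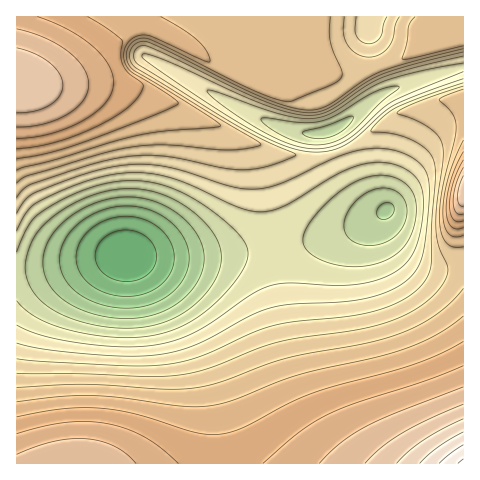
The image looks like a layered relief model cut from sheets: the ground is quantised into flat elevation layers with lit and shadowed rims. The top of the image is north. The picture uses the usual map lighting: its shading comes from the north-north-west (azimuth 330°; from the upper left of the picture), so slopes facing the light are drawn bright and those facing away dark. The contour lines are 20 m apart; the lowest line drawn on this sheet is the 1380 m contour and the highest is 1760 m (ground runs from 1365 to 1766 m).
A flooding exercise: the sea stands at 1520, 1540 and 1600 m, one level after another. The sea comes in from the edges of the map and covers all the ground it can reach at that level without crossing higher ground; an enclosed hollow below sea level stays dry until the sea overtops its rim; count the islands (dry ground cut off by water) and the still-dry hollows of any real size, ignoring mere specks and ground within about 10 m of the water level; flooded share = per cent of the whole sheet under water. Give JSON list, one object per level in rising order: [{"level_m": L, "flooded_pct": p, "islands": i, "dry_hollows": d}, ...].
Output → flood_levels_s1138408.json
[{"level_m": 1520, "flooded_pct": 36, "islands": 0, "dry_hollows": 0}, {"level_m": 1540, "flooded_pct": 44, "islands": 0, "dry_hollows": 0}, {"level_m": 1600, "flooded_pct": 72, "islands": 0, "dry_hollows": 0}]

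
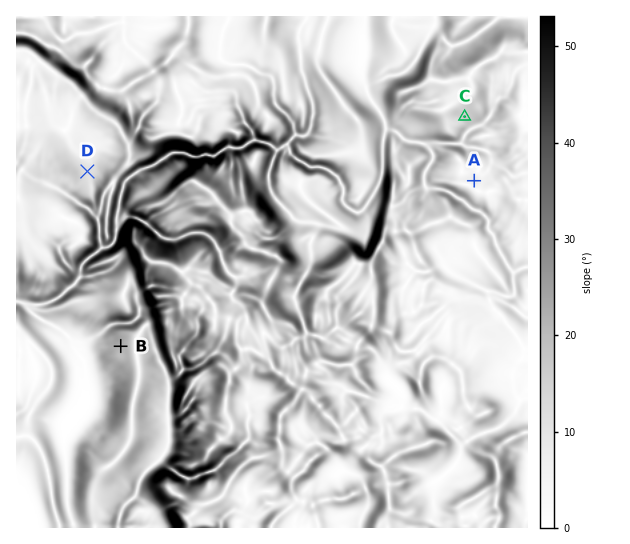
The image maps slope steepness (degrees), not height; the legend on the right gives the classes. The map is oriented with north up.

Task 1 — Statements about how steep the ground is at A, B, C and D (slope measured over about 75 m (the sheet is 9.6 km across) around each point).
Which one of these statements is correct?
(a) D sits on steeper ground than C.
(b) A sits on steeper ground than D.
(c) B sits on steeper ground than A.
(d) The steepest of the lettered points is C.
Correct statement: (c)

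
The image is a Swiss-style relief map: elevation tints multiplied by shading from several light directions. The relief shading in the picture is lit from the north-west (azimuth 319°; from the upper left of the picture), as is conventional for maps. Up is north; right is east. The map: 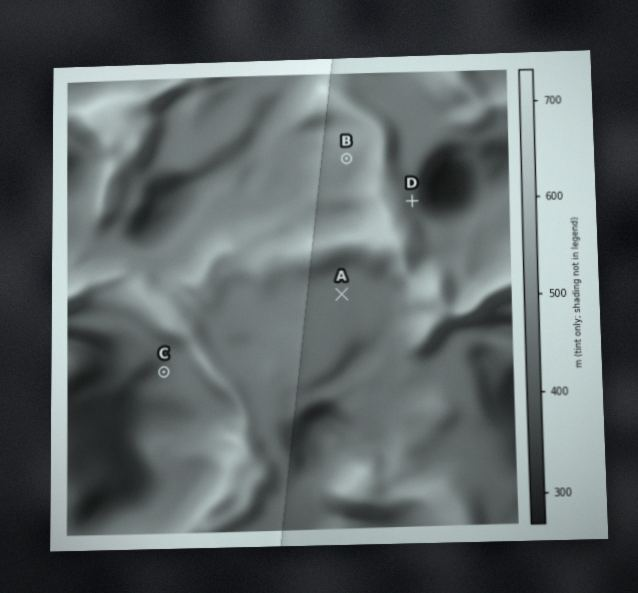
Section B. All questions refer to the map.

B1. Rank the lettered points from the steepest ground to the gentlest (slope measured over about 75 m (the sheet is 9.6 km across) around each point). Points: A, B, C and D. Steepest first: D C B A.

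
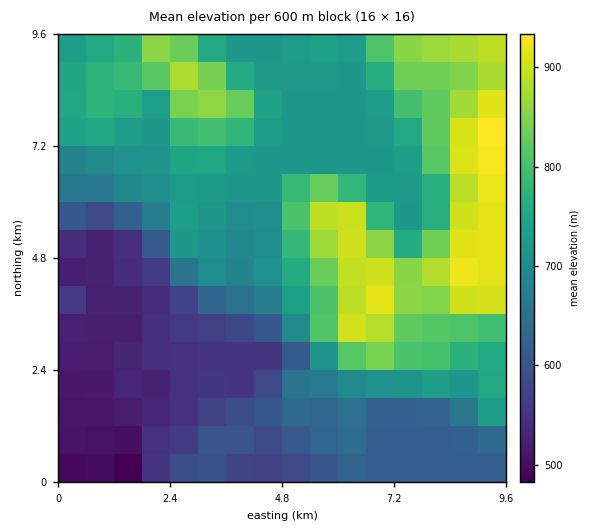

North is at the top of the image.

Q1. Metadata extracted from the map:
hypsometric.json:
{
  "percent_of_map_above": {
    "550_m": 85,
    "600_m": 77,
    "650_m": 66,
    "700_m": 58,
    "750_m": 35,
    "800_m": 25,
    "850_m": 16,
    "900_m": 7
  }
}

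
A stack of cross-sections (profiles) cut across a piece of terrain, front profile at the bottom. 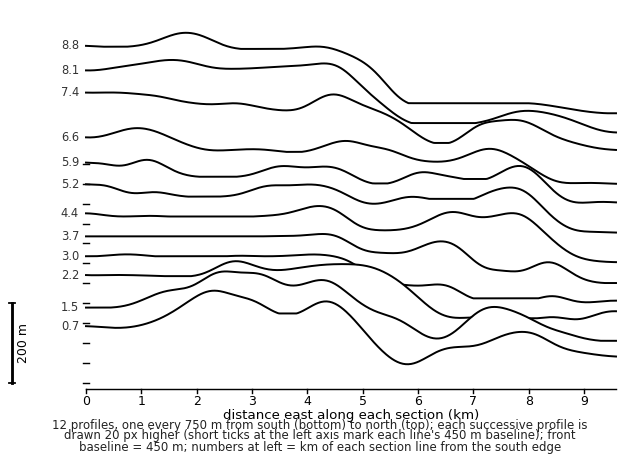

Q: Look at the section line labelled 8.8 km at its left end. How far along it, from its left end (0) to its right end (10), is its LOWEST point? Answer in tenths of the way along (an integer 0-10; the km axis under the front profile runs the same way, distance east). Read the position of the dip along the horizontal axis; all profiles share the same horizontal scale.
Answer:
10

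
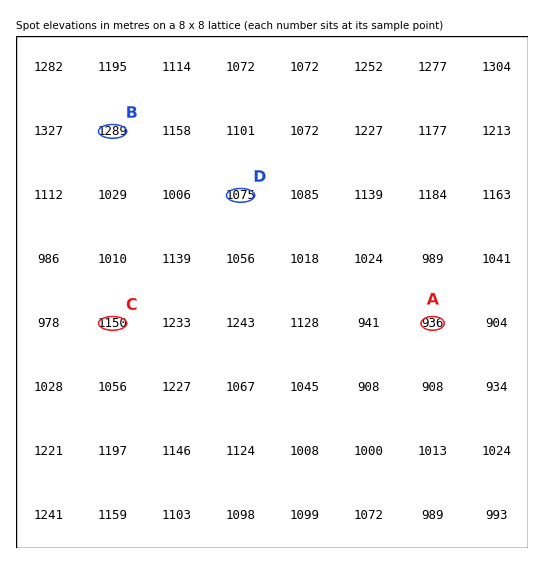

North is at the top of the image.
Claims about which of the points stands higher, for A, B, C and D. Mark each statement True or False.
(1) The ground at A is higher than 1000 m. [False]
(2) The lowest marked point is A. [True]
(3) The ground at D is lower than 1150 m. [True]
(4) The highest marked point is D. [False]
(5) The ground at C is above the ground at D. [True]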